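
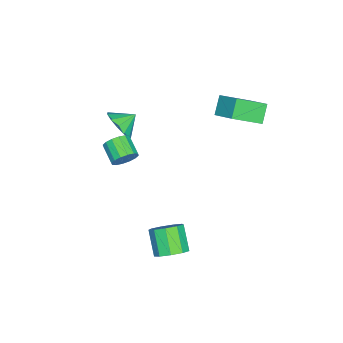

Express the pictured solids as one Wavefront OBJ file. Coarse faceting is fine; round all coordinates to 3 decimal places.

v 2.965 -0.723 2.669
v 3.426 -0.804 3.28
v 2.595 -1.579 3.803
v 2.135 -1.497 3.191
v 3.192 -0.494 3.368
v 2.361 -1.268 3.891
v 2.897 -0.245 3.269
v 2.066 -1.019 3.791
v 2.621 -0.124 3.008
v 1.79 -0.898 3.531
v 2.436 -0.163 2.657
v 1.606 -0.938 3.179
v 2.394 -0.353 2.309
v 1.563 -1.127 2.831
v 2.505 -0.641 2.057
v 1.674 -1.416 2.58
v 2.739 -0.952 1.969
v 1.908 -1.726 2.492
v 3.034 -1.201 2.069
v 2.203 -1.975 2.591
v 3.31 -1.322 2.329
v 2.479 -2.096 2.852
v 3.494 -1.282 2.681
v 2.664 -2.057 3.203
v 3.537 -1.093 3.029
v 2.706 -1.867 3.551
v 0.431 -1.964 2.762
v 1.258 -1.395 2.996
v -0.231 -1.236 3.338
v 1.052 -1.186 2.495
v 0.649 -1.224 2.079
v 0.177 -1.496 1.88
v -0.215 -1.917 1.961
v -0.401 -2.353 2.296
v -0.323 -2.665 2.779
v -0.006 -2.754 3.257
v 0.45 -2.593 3.577
v 0.9 -2.231 3.639
v 1.201 -1.785 3.422
v -4.188 3.976 2.416
v -3.118 2.557 3.476
v -3.409 5.155 3.208
v -2.338 3.736 4.268
v -3.282 3.984 1.512
v -2.211 2.565 2.572
v -2.502 5.163 2.304
v -1.432 3.744 3.364
v 4.064 2.188 -3.769
v 4.819 1.759 -3.36
v 3.831 1.123 -2.202
v 3.076 1.552 -2.611
v 4.735 2.357 -3.103
v 3.746 1.721 -1.945
v 4.337 2.876 -3.158
v 3.348 2.241 -2
v 3.811 3.074 -3.499
v 2.823 2.438 -2.341
v 3.404 2.856 -3.966
v 2.415 2.221 -2.808
v 3.306 2.326 -4.341
v 2.317 1.69 -3.183
v 3.562 1.731 -4.448
v 2.574 1.096 -3.29
v 4.054 1.35 -4.238
v 3.065 0.714 -3.08
v 4.55 1.361 -3.808
v 3.562 0.725 -2.65
f 2 1 5
f 2 5 3
f 3 5 6
f 3 6 4
f 5 1 7
f 5 7 6
f 6 7 8
f 6 8 4
f 7 1 9
f 7 9 8
f 8 9 10
f 8 10 4
f 9 1 11
f 9 11 10
f 10 11 12
f 10 12 4
f 11 1 13
f 11 13 12
f 12 13 14
f 12 14 4
f 13 1 15
f 13 15 14
f 14 15 16
f 14 16 4
f 15 1 17
f 15 17 16
f 16 17 18
f 16 18 4
f 17 1 19
f 17 19 18
f 18 19 20
f 18 20 4
f 19 1 21
f 19 21 20
f 20 21 22
f 20 22 4
f 21 1 23
f 21 23 22
f 22 23 24
f 22 24 4
f 23 1 25
f 23 25 24
f 24 25 26
f 24 26 4
f 25 1 2
f 25 2 26
f 26 2 3
f 26 3 4
f 28 27 30
f 28 30 29
f 30 27 31
f 30 31 29
f 31 27 32
f 31 32 29
f 32 27 33
f 32 33 29
f 33 27 34
f 33 34 29
f 34 27 35
f 34 35 29
f 35 27 36
f 35 36 29
f 36 27 37
f 36 37 29
f 37 27 38
f 37 38 29
f 38 27 39
f 38 39 29
f 39 27 28
f 39 28 29
f 41 43 40
f 44 41 40
f 40 43 42
f 42 44 40
f 41 47 43
f 45 41 44
f 45 47 41
f 43 47 42
f 46 44 42
f 42 47 46
f 46 45 44
f 47 45 46
f 49 48 52
f 49 52 50
f 50 52 53
f 50 53 51
f 52 48 54
f 52 54 53
f 53 54 55
f 53 55 51
f 54 48 56
f 54 56 55
f 55 56 57
f 55 57 51
f 56 48 58
f 56 58 57
f 57 58 59
f 57 59 51
f 58 48 60
f 58 60 59
f 59 60 61
f 59 61 51
f 60 48 62
f 60 62 61
f 61 62 63
f 61 63 51
f 62 48 64
f 62 64 63
f 63 64 65
f 63 65 51
f 64 48 66
f 64 66 65
f 65 66 67
f 65 67 51
f 66 48 49
f 66 49 67
f 67 49 50
f 67 50 51



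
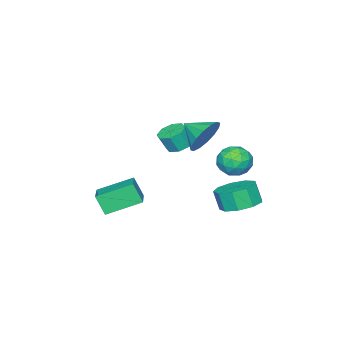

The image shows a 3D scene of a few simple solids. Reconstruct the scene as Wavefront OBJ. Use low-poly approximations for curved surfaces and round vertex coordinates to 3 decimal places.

v -1.725 3.78 0.651
v -0.985 4.337 0.655
v -1.055 2.883 1.645
v -0.315 3.44 1.649
v -1.114 3.729 2.017
v -1.528 4.283 1.403
v -0.512 2.937 0.897
v -0.926 3.491 0.283
v -0.236 3.815 0.807
v -0.608 4.305 1.499
v -1.432 2.915 0.801
v -1.804 3.405 1.493
v -1.414 4.137 0.566
v -0.626 3.083 1.734
v -1.095 3.253 1.951
v -0.661 3.58 1.953
v -1.733 4.106 1.005
v -1.298 4.433 1.007
v -1.373 4.075 1.808
v -0.742 2.787 1.293
v -0.307 3.114 1.295
v -1.379 3.64 0.347
v -0.945 3.967 0.349
v -0.667 3.145 0.492
v -0.539 4.158 0.657
v -0.145 3.631 1.242
v -0.261 3.335 0.8
v -0.504 3.661 0.439
v -0.757 4.445 1.064
v -0.363 3.918 1.648
v -0.833 4.088 1.865
v -1.076 4.414 1.504
v -0.317 4.139 1.154
v -1.677 3.302 0.652
v -1.283 2.775 1.236
v -0.964 2.806 0.796
v -1.207 3.132 0.435
v -1.895 3.589 1.058
v -1.501 3.062 1.643
v -1.536 3.559 1.861
v -1.779 3.885 1.5
v -1.723 3.081 1.146
v -2.265 -0.547 0.336
v -1.569 -0.667 0.055
v -1.239 -0.972 1.003
v -1.935 -0.853 1.284
v -1.639 -0.124 0.254
v -1.308 -0.43 1.202
v -2.076 0.17 0.501
v -1.745 -0.136 1.449
v -2.623 0.045 0.651
v -2.292 -0.261 1.6
v -2.961 -0.428 0.617
v -2.631 -0.733 1.565
v -2.892 -0.97 0.418
v -2.561 -1.276 1.366
v -2.455 -1.264 0.171
v -2.124 -1.57 1.119
v -1.908 -1.139 0.02
v -1.577 -1.445 0.969
v -1.981 3.337 -2.361
v -1.286 2.57 -2.634
v -1.325 2.156 -1.572
v -2.019 2.923 -1.299
v -0.926 3.159 -2.391
v -0.965 2.746 -1.33
v -1.059 3.831 -2.135
v -1.098 3.418 -1.073
v -1.623 4.272 -1.984
v -1.662 3.859 -0.922
v -2.355 4.275 -2.009
v -2.394 3.862 -0.948
v -2.911 3.839 -2.199
v -2.95 3.426 -1.138
v -3.032 3.168 -2.465
v -3.071 2.755 -1.403
v -2.661 2.576 -2.682
v -2.7 2.162 -1.62
v -1.971 2.339 -2.749
v -2.01 1.926 -1.687
v -0.732 2.124 2.407
v -0.082 2.501 3.168
v -0.648 0.916 2.933
v -0.593 2.556 3.376
v -1.141 2.495 3.323
v -1.579 2.334 3.025
v -1.791 2.118 2.562
v -1.719 1.902 2.057
v -1.382 1.746 1.645
v -0.871 1.692 1.438
v -0.323 1.753 1.49
v 0.115 1.913 1.788
v 0.327 2.13 2.252
v 0.254 2.345 2.757
v -0.776 -1.639 -2.966
v -0.736 -2.209 -1.9
v 0.491 -0.647 -2.484
v 0.531 -1.217 -1.418
v 0.509 -2.923 -3.702
v 0.549 -3.493 -2.636
v 1.776 -1.931 -3.22
v 1.816 -2.501 -2.154
f 1 38 17
f 38 12 41
f 17 41 6
f 38 41 17
f 1 17 13
f 17 6 18
f 13 18 2
f 17 18 13
f 1 13 22
f 13 2 23
f 22 23 8
f 13 23 22
f 1 22 34
f 22 8 37
f 34 37 11
f 22 37 34
f 1 34 38
f 34 11 42
f 38 42 12
f 34 42 38
f 2 18 29
f 18 6 32
f 29 32 10
f 18 32 29
f 6 41 19
f 41 12 40
f 19 40 5
f 41 40 19
f 12 42 39
f 42 11 35
f 39 35 3
f 42 35 39
f 11 37 36
f 37 8 24
f 36 24 7
f 37 24 36
f 8 23 28
f 23 2 25
f 28 25 9
f 23 25 28
f 4 30 16
f 30 10 31
f 16 31 5
f 30 31 16
f 4 16 14
f 16 5 15
f 14 15 3
f 16 15 14
f 4 14 21
f 14 3 20
f 21 20 7
f 14 20 21
f 4 21 26
f 21 7 27
f 26 27 9
f 21 27 26
f 4 26 30
f 26 9 33
f 30 33 10
f 26 33 30
f 5 31 19
f 31 10 32
f 19 32 6
f 31 32 19
f 3 15 39
f 15 5 40
f 39 40 12
f 15 40 39
f 7 20 36
f 20 3 35
f 36 35 11
f 20 35 36
f 9 27 28
f 27 7 24
f 28 24 8
f 27 24 28
f 10 33 29
f 33 9 25
f 29 25 2
f 33 25 29
f 44 43 47
f 44 47 45
f 45 47 48
f 45 48 46
f 47 43 49
f 47 49 48
f 48 49 50
f 48 50 46
f 49 43 51
f 49 51 50
f 50 51 52
f 50 52 46
f 51 43 53
f 51 53 52
f 52 53 54
f 52 54 46
f 53 43 55
f 53 55 54
f 54 55 56
f 54 56 46
f 55 43 57
f 55 57 56
f 56 57 58
f 56 58 46
f 57 43 59
f 57 59 58
f 58 59 60
f 58 60 46
f 59 43 44
f 59 44 60
f 60 44 45
f 60 45 46
f 62 61 65
f 62 65 63
f 63 65 66
f 63 66 64
f 65 61 67
f 65 67 66
f 66 67 68
f 66 68 64
f 67 61 69
f 67 69 68
f 68 69 70
f 68 70 64
f 69 61 71
f 69 71 70
f 70 71 72
f 70 72 64
f 71 61 73
f 71 73 72
f 72 73 74
f 72 74 64
f 73 61 75
f 73 75 74
f 74 75 76
f 74 76 64
f 75 61 77
f 75 77 76
f 76 77 78
f 76 78 64
f 77 61 79
f 77 79 78
f 78 79 80
f 78 80 64
f 79 61 62
f 79 62 80
f 80 62 63
f 80 63 64
f 82 81 84
f 82 84 83
f 84 81 85
f 84 85 83
f 85 81 86
f 85 86 83
f 86 81 87
f 86 87 83
f 87 81 88
f 87 88 83
f 88 81 89
f 88 89 83
f 89 81 90
f 89 90 83
f 90 81 91
f 90 91 83
f 91 81 92
f 91 92 83
f 92 81 93
f 92 93 83
f 93 81 94
f 93 94 83
f 94 81 82
f 94 82 83
f 96 98 95
f 99 96 95
f 95 98 97
f 97 99 95
f 96 102 98
f 100 96 99
f 100 102 96
f 98 102 97
f 101 99 97
f 97 102 101
f 101 100 99
f 102 100 101



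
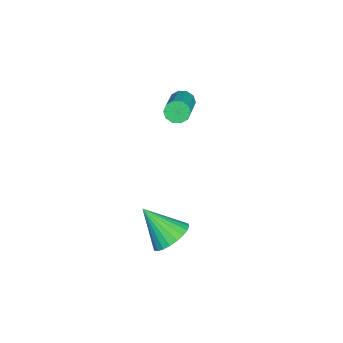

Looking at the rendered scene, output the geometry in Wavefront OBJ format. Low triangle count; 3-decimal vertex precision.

v 3.265 4.007 -2.13
v 4.094 3.874 -2
v 2.895 2.853 -0.95
v 4.033 4.116 -1.782
v 3.854 4.342 -1.617
v 3.586 4.516 -1.53
v 3.269 4.614 -1.535
v 2.951 4.618 -1.629
v 2.681 4.53 -1.8
v 2.5 4.362 -2.022
v 2.435 4.14 -2.259
v 2.496 3.897 -2.477
v 2.675 3.671 -2.642
v 2.943 3.497 -2.729
v 3.26 3.399 -2.725
v 3.578 3.395 -2.63
v 3.848 3.483 -2.459
v 4.029 3.651 -2.238
v -1.944 3.418 0.998
v -1.684 3.289 0.566
v -0.096 3.393 1.491
v -0.356 3.522 1.922
v -1.71 3.61 0.574
v -0.122 3.713 1.499
v -1.825 3.857 0.745
v -0.237 3.96 1.669
v -1.985 3.936 1.011
v -0.398 4.04 1.936
v -2.13 3.818 1.273
v -0.543 3.922 2.197
v -2.204 3.547 1.429
v -0.616 3.651 2.354
v -2.178 3.227 1.421
v -0.59 3.33 2.346
v -2.063 2.98 1.251
v -0.475 3.083 2.175
v -1.902 2.9 0.984
v -0.315 3.004 1.909
v -1.757 3.018 0.723
v -0.17 3.122 1.647
f 2 1 4
f 2 4 3
f 4 1 5
f 4 5 3
f 5 1 6
f 5 6 3
f 6 1 7
f 6 7 3
f 7 1 8
f 7 8 3
f 8 1 9
f 8 9 3
f 9 1 10
f 9 10 3
f 10 1 11
f 10 11 3
f 11 1 12
f 11 12 3
f 12 1 13
f 12 13 3
f 13 1 14
f 13 14 3
f 14 1 15
f 14 15 3
f 15 1 16
f 15 16 3
f 16 1 17
f 16 17 3
f 17 1 18
f 17 18 3
f 18 1 2
f 18 2 3
f 20 19 23
f 20 23 21
f 21 23 24
f 21 24 22
f 23 19 25
f 23 25 24
f 24 25 26
f 24 26 22
f 25 19 27
f 25 27 26
f 26 27 28
f 26 28 22
f 27 19 29
f 27 29 28
f 28 29 30
f 28 30 22
f 29 19 31
f 29 31 30
f 30 31 32
f 30 32 22
f 31 19 33
f 31 33 32
f 32 33 34
f 32 34 22
f 33 19 35
f 33 35 34
f 34 35 36
f 34 36 22
f 35 19 37
f 35 37 36
f 36 37 38
f 36 38 22
f 37 19 39
f 37 39 38
f 38 39 40
f 38 40 22
f 39 19 20
f 39 20 40
f 40 20 21
f 40 21 22



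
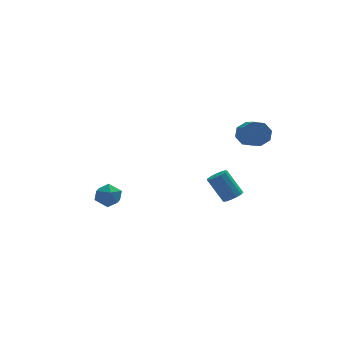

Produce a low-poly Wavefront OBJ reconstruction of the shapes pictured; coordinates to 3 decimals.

v 3.738 1.177 -3.155
v 4.06 0.835 -2.831
v 3.384 1.422 -1.541
v 3.062 1.763 -1.865
v 4.226 1.108 -2.868
v 3.55 1.694 -1.578
v 4.237 1.402 -2.996
v 3.561 1.989 -1.706
v 4.089 1.625 -3.175
v 3.414 2.211 -1.885
v 3.831 1.705 -3.347
v 3.155 2.292 -2.057
v 3.542 1.618 -3.458
v 2.867 2.205 -2.168
v 3.316 1.391 -3.473
v 2.64 1.977 -2.183
v 3.224 1.095 -3.387
v 2.548 1.682 -2.097
v 3.295 0.826 -3.228
v 2.619 1.412 -1.937
v 3.506 0.668 -3.045
v 2.831 1.254 -1.755
v 3.791 0.671 -2.897
v 3.116 1.258 -1.607
v 3.578 -2.246 2.935
v 4.004 -2.016 3.454
v 3.887 -3.584 4.245
v 3.462 -3.814 3.725
v 3.479 -1.924 3.559
v 3.362 -3.492 4.35
v 3.012 -2.02 3.298
v 2.895 -3.588 4.089
v 2.877 -2.249 2.825
v 2.76 -3.817 3.615
v 3.153 -2.476 2.415
v 3.036 -4.044 3.206
v 3.678 -2.568 2.31
v 3.561 -4.136 3.101
v 4.145 -2.472 2.571
v 4.028 -4.04 3.362
v 4.28 -2.243 3.045
v 4.163 -3.811 3.835
v -3.476 -0.909 -1.301
v -3.178 -0.459 -0.802
v -2.542 -1.641 -1.198
v -2.244 -1.191 -0.699
v -2.852 -1.572 -0.534
v -3.428 -1.12 -0.598
v -2.292 -0.98 -1.402
v -2.868 -0.528 -1.466
v -2.446 -0.502 -0.864
v -2.792 -0.868 -0.327
v -2.928 -1.232 -1.673
v -3.274 -1.598 -1.136
f 2 1 5
f 2 5 3
f 3 5 6
f 3 6 4
f 5 1 7
f 5 7 6
f 6 7 8
f 6 8 4
f 7 1 9
f 7 9 8
f 8 9 10
f 8 10 4
f 9 1 11
f 9 11 10
f 10 11 12
f 10 12 4
f 11 1 13
f 11 13 12
f 12 13 14
f 12 14 4
f 13 1 15
f 13 15 14
f 14 15 16
f 14 16 4
f 15 1 17
f 15 17 16
f 16 17 18
f 16 18 4
f 17 1 19
f 17 19 18
f 18 19 20
f 18 20 4
f 19 1 21
f 19 21 20
f 20 21 22
f 20 22 4
f 21 1 23
f 21 23 22
f 22 23 24
f 22 24 4
f 23 1 2
f 23 2 24
f 24 2 3
f 24 3 4
f 26 25 29
f 26 29 27
f 27 29 30
f 27 30 28
f 29 25 31
f 29 31 30
f 30 31 32
f 30 32 28
f 31 25 33
f 31 33 32
f 32 33 34
f 32 34 28
f 33 25 35
f 33 35 34
f 34 35 36
f 34 36 28
f 35 25 37
f 35 37 36
f 36 37 38
f 36 38 28
f 37 25 39
f 37 39 38
f 38 39 40
f 38 40 28
f 39 25 41
f 39 41 40
f 40 41 42
f 40 42 28
f 41 25 26
f 41 26 42
f 42 26 27
f 42 27 28
f 43 54 48
f 43 48 44
f 43 44 50
f 43 50 53
f 43 53 54
f 44 48 52
f 48 54 47
f 54 53 45
f 53 50 49
f 50 44 51
f 46 52 47
f 46 47 45
f 46 45 49
f 46 49 51
f 46 51 52
f 47 52 48
f 45 47 54
f 49 45 53
f 51 49 50
f 52 51 44



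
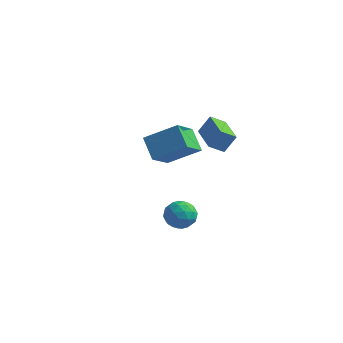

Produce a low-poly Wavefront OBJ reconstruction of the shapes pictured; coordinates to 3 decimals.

v -2.479 1.487 2.027
v -3.317 2.241 2.89
v -2.343 2.978 0.857
v -3.181 3.732 1.72
v -0.919 2.108 3
v -1.757 2.862 3.863
v -0.783 3.599 1.83
v -1.621 4.353 2.693
v 1.187 -2.188 1.073
v 1.563 -2.604 1.699
v -0.023 -2.396 1.661
v 0.353 -2.812 2.287
v 0.464 -1.982 2.207
v 1.211 -1.853 1.844
v 0.329 -3.147 1.516
v 1.076 -3.018 1.153
v 1.033 -3.196 1.974
v 1.116 -2.476 2.401
v 0.424 -2.524 0.959
v 0.507 -1.804 1.386
v 1.481 -2.377 1.334
v 0.059 -2.623 2.026
v 0.124 -2.135 1.978
v 0.345 -2.379 2.347
v 1.274 -1.936 1.419
v 1.496 -2.181 1.788
v 0.85 -1.815 2.086
v 0.044 -2.819 1.572
v 0.266 -3.064 1.941
v 1.195 -2.621 1.013
v 1.416 -2.865 1.382
v 0.69 -3.185 1.274
v 1.391 -2.97 1.864
v 0.68 -3.093 2.21
v 0.665 -3.289 1.756
v 1.104 -3.214 1.543
v 1.44 -2.547 2.115
v 0.729 -2.67 2.461
v 0.794 -2.182 2.414
v 1.233 -2.106 2.2
v 1.128 -2.895 2.276
v 0.811 -2.33 0.899
v 0.1 -2.453 1.245
v 0.307 -2.894 1.16
v 0.746 -2.818 0.946
v 0.86 -1.907 1.15
v 0.149 -2.03 1.496
v 0.436 -1.786 1.817
v 0.875 -1.711 1.604
v 0.412 -2.105 1.084
v 0.075 2.411 3.105
v 0.526 2.836 4.038
v -1.071 3.797 3.027
v -0.62 4.222 3.96
v 0.7 2.898 2.58
v 1.151 3.323 3.513
v -0.446 4.284 2.502
v 0.005 4.709 3.435
f 2 4 1
f 5 2 1
f 1 4 3
f 3 5 1
f 2 8 4
f 6 2 5
f 6 8 2
f 4 8 3
f 7 5 3
f 3 8 7
f 7 6 5
f 8 6 7
f 9 46 25
f 46 20 49
f 25 49 14
f 46 49 25
f 9 25 21
f 25 14 26
f 21 26 10
f 25 26 21
f 9 21 30
f 21 10 31
f 30 31 16
f 21 31 30
f 9 30 42
f 30 16 45
f 42 45 19
f 30 45 42
f 9 42 46
f 42 19 50
f 46 50 20
f 42 50 46
f 10 26 37
f 26 14 40
f 37 40 18
f 26 40 37
f 14 49 27
f 49 20 48
f 27 48 13
f 49 48 27
f 20 50 47
f 50 19 43
f 47 43 11
f 50 43 47
f 19 45 44
f 45 16 32
f 44 32 15
f 45 32 44
f 16 31 36
f 31 10 33
f 36 33 17
f 31 33 36
f 12 38 24
f 38 18 39
f 24 39 13
f 38 39 24
f 12 24 22
f 24 13 23
f 22 23 11
f 24 23 22
f 12 22 29
f 22 11 28
f 29 28 15
f 22 28 29
f 12 29 34
f 29 15 35
f 34 35 17
f 29 35 34
f 12 34 38
f 34 17 41
f 38 41 18
f 34 41 38
f 13 39 27
f 39 18 40
f 27 40 14
f 39 40 27
f 11 23 47
f 23 13 48
f 47 48 20
f 23 48 47
f 15 28 44
f 28 11 43
f 44 43 19
f 28 43 44
f 17 35 36
f 35 15 32
f 36 32 16
f 35 32 36
f 18 41 37
f 41 17 33
f 37 33 10
f 41 33 37
f 52 54 51
f 55 52 51
f 51 54 53
f 53 55 51
f 52 58 54
f 56 52 55
f 56 58 52
f 54 58 53
f 57 55 53
f 53 58 57
f 57 56 55
f 58 56 57



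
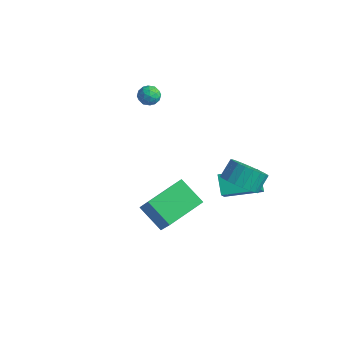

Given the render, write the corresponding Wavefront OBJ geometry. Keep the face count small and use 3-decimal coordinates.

v -3.773 2.573 3.062
v -3.421 3.012 3.39
v -2.939 1.928 3.03
v -2.587 2.367 3.358
v -3.074 2.052 3.655
v -3.589 2.451 3.675
v -2.771 2.489 2.745
v -3.286 2.888 2.765
v -2.801 2.961 3.194
v -2.989 2.69 3.757
v -3.371 2.25 2.663
v -3.559 1.979 3.226
v -3.67 2.849 3.229
v -2.69 2.091 3.191
v -2.976 1.906 3.366
v -2.769 2.164 3.559
v -3.769 2.519 3.396
v -3.562 2.777 3.589
v -3.358 2.213 3.745
v -2.798 2.163 2.831
v -2.591 2.421 3.024
v -3.591 2.776 2.861
v -3.384 3.034 3.054
v -3.002 2.727 2.675
v -3.099 3.077 3.307
v -2.609 2.698 3.288
v -2.717 2.77 2.927
v -3.02 3.004 2.939
v -3.209 2.918 3.637
v -2.719 2.539 3.619
v -3.005 2.354 3.793
v -3.308 2.588 3.805
v -2.845 2.888 3.522
v -3.641 2.401 2.801
v -3.151 2.022 2.783
v -3.052 2.352 2.615
v -3.355 2.586 2.627
v -3.751 2.242 3.132
v -3.261 1.863 3.113
v -3.34 1.936 3.481
v -3.643 2.17 3.493
v -3.515 2.052 2.898
v 2.973 -2.762 -0.146
v 1.618 -2.864 0.791
v 3.169 -0.713 0.361
v 1.814 -0.815 1.298
v 4.066 -3.245 1.382
v 2.711 -3.347 2.319
v 4.262 -1.196 1.889
v 2.907 -1.298 2.826
v 3.545 2.081 0.547
v 4.252 1.568 1.129
v 4.182 2.385 1.935
v 3.475 2.899 1.353
v 4.506 1.829 0.888
v 4.435 2.646 1.694
v 4.593 2.133 0.587
v 4.523 2.95 1.393
v 4.5 2.428 0.279
v 4.429 3.245 1.085
v 4.241 2.664 0.018
v 4.17 3.481 0.824
v 3.862 2.798 -0.152
v 3.791 3.615 0.654
v 3.428 2.809 -0.201
v 3.357 3.626 0.605
v 3.015 2.694 -0.121
v 2.944 3.511 0.685
v 2.693 2.473 0.075
v 2.622 3.29 0.881
v 2.519 2.184 0.352
v 2.448 3.001 1.159
v 2.522 1.878 0.663
v 2.451 2.695 1.469
v 2.702 1.607 0.954
v 2.631 2.424 1.76
v 3.028 1.417 1.175
v 2.957 2.235 1.981
v 3.444 1.343 1.286
v 3.373 2.16 2.093
v 3.877 1.396 1.27
v 3.806 2.213 2.077
v 1.687 3.024 -2.343
v 0.908 3.56 -1.525
v 3.086 4.473 -1.96
v 2.307 5.009 -1.143
v 2.253 2.191 -1.257
v 1.474 2.727 -0.44
v 3.652 3.64 -0.875
v 2.873 4.176 -0.057
f 1 38 17
f 38 12 41
f 17 41 6
f 38 41 17
f 1 17 13
f 17 6 18
f 13 18 2
f 17 18 13
f 1 13 22
f 13 2 23
f 22 23 8
f 13 23 22
f 1 22 34
f 22 8 37
f 34 37 11
f 22 37 34
f 1 34 38
f 34 11 42
f 38 42 12
f 34 42 38
f 2 18 29
f 18 6 32
f 29 32 10
f 18 32 29
f 6 41 19
f 41 12 40
f 19 40 5
f 41 40 19
f 12 42 39
f 42 11 35
f 39 35 3
f 42 35 39
f 11 37 36
f 37 8 24
f 36 24 7
f 37 24 36
f 8 23 28
f 23 2 25
f 28 25 9
f 23 25 28
f 4 30 16
f 30 10 31
f 16 31 5
f 30 31 16
f 4 16 14
f 16 5 15
f 14 15 3
f 16 15 14
f 4 14 21
f 14 3 20
f 21 20 7
f 14 20 21
f 4 21 26
f 21 7 27
f 26 27 9
f 21 27 26
f 4 26 30
f 26 9 33
f 30 33 10
f 26 33 30
f 5 31 19
f 31 10 32
f 19 32 6
f 31 32 19
f 3 15 39
f 15 5 40
f 39 40 12
f 15 40 39
f 7 20 36
f 20 3 35
f 36 35 11
f 20 35 36
f 9 27 28
f 27 7 24
f 28 24 8
f 27 24 28
f 10 33 29
f 33 9 25
f 29 25 2
f 33 25 29
f 44 46 43
f 47 44 43
f 43 46 45
f 45 47 43
f 44 50 46
f 48 44 47
f 48 50 44
f 46 50 45
f 49 47 45
f 45 50 49
f 49 48 47
f 50 48 49
f 52 51 55
f 52 55 53
f 53 55 56
f 53 56 54
f 55 51 57
f 55 57 56
f 56 57 58
f 56 58 54
f 57 51 59
f 57 59 58
f 58 59 60
f 58 60 54
f 59 51 61
f 59 61 60
f 60 61 62
f 60 62 54
f 61 51 63
f 61 63 62
f 62 63 64
f 62 64 54
f 63 51 65
f 63 65 64
f 64 65 66
f 64 66 54
f 65 51 67
f 65 67 66
f 66 67 68
f 66 68 54
f 67 51 69
f 67 69 68
f 68 69 70
f 68 70 54
f 69 51 71
f 69 71 70
f 70 71 72
f 70 72 54
f 71 51 73
f 71 73 72
f 72 73 74
f 72 74 54
f 73 51 75
f 73 75 74
f 74 75 76
f 74 76 54
f 75 51 77
f 75 77 76
f 76 77 78
f 76 78 54
f 77 51 79
f 77 79 78
f 78 79 80
f 78 80 54
f 79 51 81
f 79 81 80
f 80 81 82
f 80 82 54
f 81 51 52
f 81 52 82
f 82 52 53
f 82 53 54
f 84 86 83
f 87 84 83
f 83 86 85
f 85 87 83
f 84 90 86
f 88 84 87
f 88 90 84
f 86 90 85
f 89 87 85
f 85 90 89
f 89 88 87
f 90 88 89



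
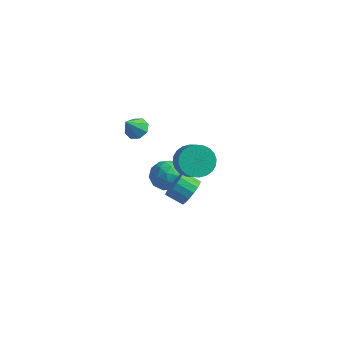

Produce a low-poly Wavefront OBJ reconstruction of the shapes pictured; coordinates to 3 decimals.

v -2.188 1.738 1.727
v -1.409 1.637 1.807
v -2.412 0.902 2.853
v -1.614 2.112 2.119
v -2.155 2.369 2.202
v -2.716 2.255 2.007
v -2.968 1.839 1.648
v -2.763 1.364 1.335
v -2.221 1.108 1.252
v -1.661 1.221 1.448
v 1.826 1.2 -1.954
v 2.206 1.53 -1.148
v 1.194 1.311 -0.581
v 0.814 0.98 -1.386
v 2.019 1.898 -1.339
v 1.007 1.679 -0.772
v 1.788 2.106 -1.671
v 0.776 1.887 -1.104
v 1.565 2.106 -2.068
v 0.554 1.887 -1.501
v 1.402 1.899 -2.438
v 0.391 1.679 -1.871
v 1.337 1.531 -2.698
v 0.325 1.312 -2.13
v 1.383 1.088 -2.787
v 0.372 0.868 -2.219
v 1.531 0.67 -2.685
v 0.519 0.45 -2.118
v 1.746 0.373 -2.415
v 0.735 0.154 -1.848
v 1.979 0.266 -2.04
v 0.968 0.047 -1.473
v 2.178 0.373 -1.645
v 1.166 0.154 -1.078
v 2.295 0.669 -1.321
v 1.284 0.45 -0.754
v 2.306 1.087 -1.141
v 1.294 0.867 -0.574
v -1.048 4.111 -2.739
v -0.235 3.66 -3.39
v -2.325 3.5 -3.91
v -1.512 3.049 -4.561
v -1.732 2.605 -3.54
v -0.943 2.983 -2.816
v -1.617 4.177 -4.484
v -0.828 4.555 -3.76
v -0.586 3.701 -4.469
v -0.657 2.73 -3.885
v -1.903 4.43 -3.415
v -1.974 3.459 -2.831
v -0.53 3.939 -2.961
v -2.03 3.221 -4.339
v -2.16 2.96 -3.738
v -1.682 2.695 -4.121
v -0.946 3.541 -2.624
v -0.467 3.276 -3.007
v -1.347 2.656 -3.095
v -2.093 3.884 -4.293
v -1.614 3.619 -4.676
v -0.878 4.465 -3.179
v -0.4 4.2 -3.562
v -1.213 4.504 -4.205
v -0.258 3.698 -3.979
v -1.009 3.339 -4.667
v -1.071 4.002 -4.622
v -0.607 4.224 -4.196
v -0.3 3.127 -3.635
v -1.05 2.768 -4.324
v -1.179 2.507 -3.723
v -0.716 2.729 -3.298
v -0.506 3.151 -4.27
v -1.51 4.392 -2.976
v -2.26 4.033 -3.665
v -1.844 4.431 -4.002
v -1.381 4.653 -3.577
v -1.551 3.821 -2.633
v -2.302 3.462 -3.321
v -1.953 2.936 -3.104
v -1.489 3.158 -2.678
v -2.054 4.009 -3.03
v 3.075 -0.952 3.222
v 3.771 -1.155 2.434
v 4.56 -1.851 3.311
v 3.865 -1.648 4.098
v 3.921 -0.795 2.585
v 4.71 -1.492 3.461
v 3.942 -0.46 2.832
v 4.731 -1.157 3.709
v 3.832 -0.199 3.139
v 4.621 -0.896 4.016
v 3.606 -0.053 3.458
v 4.395 -0.75 4.335
v 3.299 -0.044 3.742
v 4.088 -0.741 4.618
v 2.959 -0.173 3.946
v 3.748 -0.869 4.823
v 2.636 -0.42 4.04
v 3.425 -1.117 4.916
v 2.38 -0.749 4.009
v 3.169 -1.445 4.886
v 2.23 -1.108 3.859
v 3.019 -1.805 4.735
v 2.209 -1.443 3.611
v 2.998 -2.14 4.488
v 2.319 -1.704 3.304
v 3.108 -2.401 4.181
v 2.545 -1.85 2.985
v 3.334 -2.547 3.862
v 2.852 -1.859 2.702
v 3.641 -2.556 3.578
v 3.192 -1.731 2.497
v 3.981 -2.427 3.374
v 3.515 -1.483 2.404
v 4.304 -2.18 3.28
f 2 1 4
f 2 4 3
f 4 1 5
f 4 5 3
f 5 1 6
f 5 6 3
f 6 1 7
f 6 7 3
f 7 1 8
f 7 8 3
f 8 1 9
f 8 9 3
f 9 1 10
f 9 10 3
f 10 1 2
f 10 2 3
f 12 11 15
f 12 15 13
f 13 15 16
f 13 16 14
f 15 11 17
f 15 17 16
f 16 17 18
f 16 18 14
f 17 11 19
f 17 19 18
f 18 19 20
f 18 20 14
f 19 11 21
f 19 21 20
f 20 21 22
f 20 22 14
f 21 11 23
f 21 23 22
f 22 23 24
f 22 24 14
f 23 11 25
f 23 25 24
f 24 25 26
f 24 26 14
f 25 11 27
f 25 27 26
f 26 27 28
f 26 28 14
f 27 11 29
f 27 29 28
f 28 29 30
f 28 30 14
f 29 11 31
f 29 31 30
f 30 31 32
f 30 32 14
f 31 11 33
f 31 33 32
f 32 33 34
f 32 34 14
f 33 11 35
f 33 35 34
f 34 35 36
f 34 36 14
f 35 11 37
f 35 37 36
f 36 37 38
f 36 38 14
f 37 11 12
f 37 12 38
f 38 12 13
f 38 13 14
f 39 76 55
f 76 50 79
f 55 79 44
f 76 79 55
f 39 55 51
f 55 44 56
f 51 56 40
f 55 56 51
f 39 51 60
f 51 40 61
f 60 61 46
f 51 61 60
f 39 60 72
f 60 46 75
f 72 75 49
f 60 75 72
f 39 72 76
f 72 49 80
f 76 80 50
f 72 80 76
f 40 56 67
f 56 44 70
f 67 70 48
f 56 70 67
f 44 79 57
f 79 50 78
f 57 78 43
f 79 78 57
f 50 80 77
f 80 49 73
f 77 73 41
f 80 73 77
f 49 75 74
f 75 46 62
f 74 62 45
f 75 62 74
f 46 61 66
f 61 40 63
f 66 63 47
f 61 63 66
f 42 68 54
f 68 48 69
f 54 69 43
f 68 69 54
f 42 54 52
f 54 43 53
f 52 53 41
f 54 53 52
f 42 52 59
f 52 41 58
f 59 58 45
f 52 58 59
f 42 59 64
f 59 45 65
f 64 65 47
f 59 65 64
f 42 64 68
f 64 47 71
f 68 71 48
f 64 71 68
f 43 69 57
f 69 48 70
f 57 70 44
f 69 70 57
f 41 53 77
f 53 43 78
f 77 78 50
f 53 78 77
f 45 58 74
f 58 41 73
f 74 73 49
f 58 73 74
f 47 65 66
f 65 45 62
f 66 62 46
f 65 62 66
f 48 71 67
f 71 47 63
f 67 63 40
f 71 63 67
f 82 81 85
f 82 85 83
f 83 85 86
f 83 86 84
f 85 81 87
f 85 87 86
f 86 87 88
f 86 88 84
f 87 81 89
f 87 89 88
f 88 89 90
f 88 90 84
f 89 81 91
f 89 91 90
f 90 91 92
f 90 92 84
f 91 81 93
f 91 93 92
f 92 93 94
f 92 94 84
f 93 81 95
f 93 95 94
f 94 95 96
f 94 96 84
f 95 81 97
f 95 97 96
f 96 97 98
f 96 98 84
f 97 81 99
f 97 99 98
f 98 99 100
f 98 100 84
f 99 81 101
f 99 101 100
f 100 101 102
f 100 102 84
f 101 81 103
f 101 103 102
f 102 103 104
f 102 104 84
f 103 81 105
f 103 105 104
f 104 105 106
f 104 106 84
f 105 81 107
f 105 107 106
f 106 107 108
f 106 108 84
f 107 81 109
f 107 109 108
f 108 109 110
f 108 110 84
f 109 81 111
f 109 111 110
f 110 111 112
f 110 112 84
f 111 81 113
f 111 113 112
f 112 113 114
f 112 114 84
f 113 81 82
f 113 82 114
f 114 82 83
f 114 83 84



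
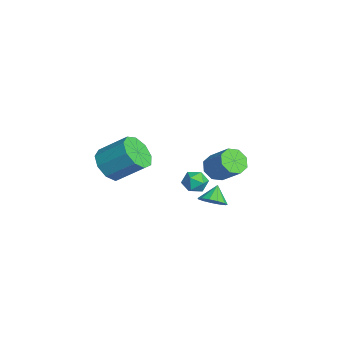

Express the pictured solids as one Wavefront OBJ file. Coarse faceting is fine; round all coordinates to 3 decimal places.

v 1.205 1.697 -2.21
v 1.697 1.411 -1.677
v 0.595 2.103 -1.43
v 1.841 1.814 -1.774
v 1.783 2.181 -2.009
v 1.542 2.394 -2.308
v 1.194 2.386 -2.577
v 0.849 2.159 -2.728
v 0.617 1.786 -2.715
v 0.572 1.384 -2.542
v 0.728 1.082 -2.263
v 1.035 0.976 -1.968
v 1.396 1.098 -1.749
v 0.877 1.079 -0.267
v 1.498 1.439 -0.429
v 1.442 0.041 -0.411
v 2.063 0.401 -0.573
v 1.794 0.42 0.112
v 1.445 1.062 0.201
v 1.495 0.418 -1.041
v 1.146 1.06 -0.952
v 1.88 1.031 -0.907
v 2.065 1.032 -0.195
v 0.875 0.448 -0.645
v 1.06 0.449 0.067
v -0.964 -3.126 -0.229
v -0.256 -3.832 0.203
v 0.373 -2.481 1.382
v -0.336 -1.774 0.949
v 0.058 -3.477 -0.372
v 0.686 -2.125 0.806
v -0.107 -2.957 -0.88
v 0.522 -1.605 0.298
v -0.673 -2.516 -1.084
v -0.044 -1.164 0.094
v -1.375 -2.361 -0.888
v -0.746 -1.009 0.29
v -1.885 -2.563 -0.383
v -1.257 -1.212 0.795
v -1.964 -3.029 0.193
v -1.336 -1.678 1.372
v -1.576 -3.54 0.572
v -0.947 -2.189 1.751
v -0.901 -3.857 0.576
v -0.272 -2.506 1.755
v -4.403 3.216 -3.485
v -3.861 3.421 -4.134
v -2.775 4.129 -3.004
v -3.317 3.924 -2.355
v -4.304 3.903 -4.01
v -3.218 4.611 -2.88
v -4.805 3.982 -3.579
v -3.719 4.69 -2.448
v -5.07 3.613 -3.092
v -3.984 4.32 -1.962
v -4.945 3.011 -2.836
v -3.859 3.719 -1.706
v -4.502 2.529 -2.96
v -3.416 3.237 -1.83
v -4.001 2.45 -3.392
v -2.915 3.158 -2.261
v -3.736 2.82 -3.878
v -2.65 3.527 -2.748
f 2 1 4
f 2 4 3
f 4 1 5
f 4 5 3
f 5 1 6
f 5 6 3
f 6 1 7
f 6 7 3
f 7 1 8
f 7 8 3
f 8 1 9
f 8 9 3
f 9 1 10
f 9 10 3
f 10 1 11
f 10 11 3
f 11 1 12
f 11 12 3
f 12 1 13
f 12 13 3
f 13 1 2
f 13 2 3
f 14 25 19
f 14 19 15
f 14 15 21
f 14 21 24
f 14 24 25
f 15 19 23
f 19 25 18
f 25 24 16
f 24 21 20
f 21 15 22
f 17 23 18
f 17 18 16
f 17 16 20
f 17 20 22
f 17 22 23
f 18 23 19
f 16 18 25
f 20 16 24
f 22 20 21
f 23 22 15
f 27 26 30
f 27 30 28
f 28 30 31
f 28 31 29
f 30 26 32
f 30 32 31
f 31 32 33
f 31 33 29
f 32 26 34
f 32 34 33
f 33 34 35
f 33 35 29
f 34 26 36
f 34 36 35
f 35 36 37
f 35 37 29
f 36 26 38
f 36 38 37
f 37 38 39
f 37 39 29
f 38 26 40
f 38 40 39
f 39 40 41
f 39 41 29
f 40 26 42
f 40 42 41
f 41 42 43
f 41 43 29
f 42 26 44
f 42 44 43
f 43 44 45
f 43 45 29
f 44 26 27
f 44 27 45
f 45 27 28
f 45 28 29
f 47 46 50
f 47 50 48
f 48 50 51
f 48 51 49
f 50 46 52
f 50 52 51
f 51 52 53
f 51 53 49
f 52 46 54
f 52 54 53
f 53 54 55
f 53 55 49
f 54 46 56
f 54 56 55
f 55 56 57
f 55 57 49
f 56 46 58
f 56 58 57
f 57 58 59
f 57 59 49
f 58 46 60
f 58 60 59
f 59 60 61
f 59 61 49
f 60 46 62
f 60 62 61
f 61 62 63
f 61 63 49
f 62 46 47
f 62 47 63
f 63 47 48
f 63 48 49



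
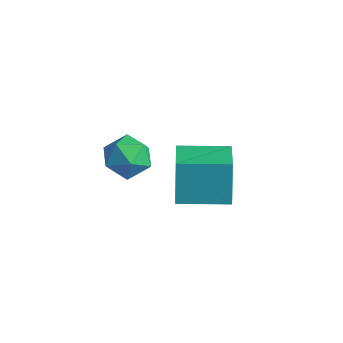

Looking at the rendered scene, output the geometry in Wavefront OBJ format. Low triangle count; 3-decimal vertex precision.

v -2.941 1.154 -3.384
v -3.449 1.677 -1.533
v -4.293 2.474 -4.128
v -4.801 2.997 -2.276
v -1.399 2.723 -3.404
v -1.907 3.246 -1.552
v -2.751 4.043 -4.147
v -3.259 4.566 -2.296
v -4.003 -0.314 1.352
v -2.974 -0.411 1.544
v -3.846 -1.329 -0.004
v -2.817 -1.426 0.188
v -3.517 -1.862 0.841
v -3.614 -1.234 1.679
v -3.206 -0.506 -0.139
v -3.303 0.122 0.699
v -2.481 -0.53 0.623
v -2.673 -1.367 1.228
v -4.147 -0.373 0.312
v -4.339 -1.21 0.917
f 2 4 1
f 5 2 1
f 1 4 3
f 3 5 1
f 2 8 4
f 6 2 5
f 6 8 2
f 4 8 3
f 7 5 3
f 3 8 7
f 7 6 5
f 8 6 7
f 9 20 14
f 9 14 10
f 9 10 16
f 9 16 19
f 9 19 20
f 10 14 18
f 14 20 13
f 20 19 11
f 19 16 15
f 16 10 17
f 12 18 13
f 12 13 11
f 12 11 15
f 12 15 17
f 12 17 18
f 13 18 14
f 11 13 20
f 15 11 19
f 17 15 16
f 18 17 10



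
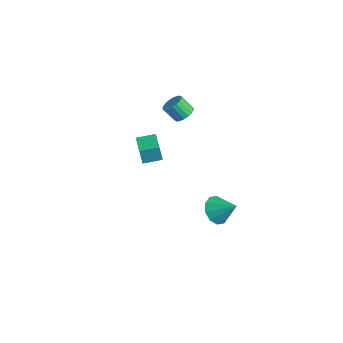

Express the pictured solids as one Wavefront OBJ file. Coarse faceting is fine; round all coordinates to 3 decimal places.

v -0.518 -0.423 3.457
v -0.063 -0.229 3.83
v -0.507 -0.703 4.617
v -0.962 -0.897 4.243
v -0.248 -0.025 3.849
v -0.692 -0.5 4.635
v -0.487 0.1 3.789
v -0.931 -0.375 4.576
v -0.732 0.121 3.664
v -1.176 -0.353 4.45
v -0.935 0.035 3.498
v -1.378 -0.44 4.284
v -1.055 -0.142 3.323
v -1.498 -0.617 4.11
v -1.068 -0.375 3.175
v -1.512 -0.849 3.962
v -0.973 -0.617 3.083
v -1.417 -1.091 3.87
v -0.788 -0.82 3.065
v -1.232 -1.295 3.851
v -0.549 -0.945 3.124
v -0.993 -1.42 3.911
v -0.304 -0.967 3.25
v -0.748 -1.441 4.036
v -0.102 -0.88 3.416
v -0.545 -1.355 4.202
v 0.018 -0.703 3.59
v -0.425 -1.178 4.377
v 0.032 -0.471 3.738
v -0.412 -0.945 4.525
v 1.496 0.446 -3.294
v 2.052 0.585 -4.001
v 2.444 1.074 -2.426
v 1.714 1.032 -3.955
v 1.293 1.255 -3.657
v 0.949 1.17 -3.22
v 0.815 0.808 -2.811
v 0.94 0.308 -2.587
v 1.278 -0.139 -2.632
v 1.699 -0.363 -2.931
v 2.043 -0.277 -3.368
v 2.178 0.084 -3.776
v 0.486 -3.546 2.599
v 0.386 -3.672 3.546
v 0.811 -2.592 2.76
v 0.71 -2.718 3.707
v 1.73 -3.982 2.673
v 1.629 -4.108 3.62
v 2.054 -3.028 2.834
v 1.954 -3.154 3.781
f 2 1 5
f 2 5 3
f 3 5 6
f 3 6 4
f 5 1 7
f 5 7 6
f 6 7 8
f 6 8 4
f 7 1 9
f 7 9 8
f 8 9 10
f 8 10 4
f 9 1 11
f 9 11 10
f 10 11 12
f 10 12 4
f 11 1 13
f 11 13 12
f 12 13 14
f 12 14 4
f 13 1 15
f 13 15 14
f 14 15 16
f 14 16 4
f 15 1 17
f 15 17 16
f 16 17 18
f 16 18 4
f 17 1 19
f 17 19 18
f 18 19 20
f 18 20 4
f 19 1 21
f 19 21 20
f 20 21 22
f 20 22 4
f 21 1 23
f 21 23 22
f 22 23 24
f 22 24 4
f 23 1 25
f 23 25 24
f 24 25 26
f 24 26 4
f 25 1 27
f 25 27 26
f 26 27 28
f 26 28 4
f 27 1 29
f 27 29 28
f 28 29 30
f 28 30 4
f 29 1 2
f 29 2 30
f 30 2 3
f 30 3 4
f 32 31 34
f 32 34 33
f 34 31 35
f 34 35 33
f 35 31 36
f 35 36 33
f 36 31 37
f 36 37 33
f 37 31 38
f 37 38 33
f 38 31 39
f 38 39 33
f 39 31 40
f 39 40 33
f 40 31 41
f 40 41 33
f 41 31 42
f 41 42 33
f 42 31 32
f 42 32 33
f 44 46 43
f 47 44 43
f 43 46 45
f 45 47 43
f 44 50 46
f 48 44 47
f 48 50 44
f 46 50 45
f 49 47 45
f 45 50 49
f 49 48 47
f 50 48 49



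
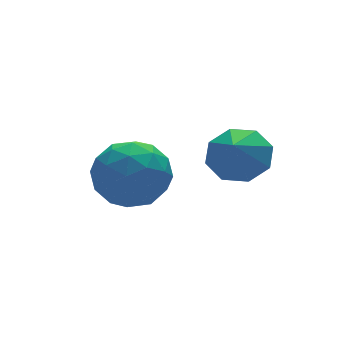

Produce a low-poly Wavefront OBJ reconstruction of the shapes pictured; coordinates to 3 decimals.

v -1.827 -1.66 -0.307
v -1.136 -1.403 0.275
v -2.353 -2.18 0.547
v -1.665 -0.917 0.245
v -2.29 -0.866 -0.108
v -2.643 -1.28 -0.578
v -2.519 -1.917 -0.889
v -1.989 -2.403 -0.86
v -1.365 -2.453 -0.506
v -1.011 -2.039 -0.036
v -3.666 1.81 -2.743
v -2.647 1.448 -2.202
v -4.673 0.452 -1.758
v -3.654 0.09 -1.217
v -4.127 1.171 -0.953
v -3.505 2.01 -1.561
v -3.815 -0.11 -2.399
v -3.193 0.729 -3.007
v -2.739 0.261 -1.989
v -2.932 1.052 -1.095
v -4.388 0.848 -2.865
v -4.581 1.639 -1.971
v -3.068 1.748 -2.559
v -4.252 0.152 -1.401
v -4.53 0.787 -1.246
v -3.931 0.574 -0.928
v -3.572 2.079 -2.182
v -2.974 1.865 -1.864
v -3.844 1.703 -1.13
v -4.346 0.035 -2.096
v -3.748 -0.179 -1.778
v -3.389 1.326 -3.032
v -2.79 1.113 -2.714
v -3.476 0.197 -2.83
v -2.524 0.838 -2.116
v -3.115 0.039 -1.537
v -3.21 -0.078 -2.231
v -2.844 0.415 -2.589
v -2.637 1.303 -1.59
v -3.229 0.504 -1.011
v -3.507 1.14 -0.856
v -3.141 1.633 -1.214
v -2.691 0.605 -1.465
v -4.091 1.396 -2.949
v -4.683 0.597 -2.37
v -4.179 0.267 -2.746
v -3.813 0.76 -3.104
v -4.205 1.861 -2.423
v -4.796 1.062 -1.844
v -4.476 1.485 -1.371
v -4.11 1.978 -1.729
v -4.629 1.295 -2.495
f 2 1 4
f 2 4 3
f 4 1 5
f 4 5 3
f 5 1 6
f 5 6 3
f 6 1 7
f 6 7 3
f 7 1 8
f 7 8 3
f 8 1 9
f 8 9 3
f 9 1 10
f 9 10 3
f 10 1 2
f 10 2 3
f 11 48 27
f 48 22 51
f 27 51 16
f 48 51 27
f 11 27 23
f 27 16 28
f 23 28 12
f 27 28 23
f 11 23 32
f 23 12 33
f 32 33 18
f 23 33 32
f 11 32 44
f 32 18 47
f 44 47 21
f 32 47 44
f 11 44 48
f 44 21 52
f 48 52 22
f 44 52 48
f 12 28 39
f 28 16 42
f 39 42 20
f 28 42 39
f 16 51 29
f 51 22 50
f 29 50 15
f 51 50 29
f 22 52 49
f 52 21 45
f 49 45 13
f 52 45 49
f 21 47 46
f 47 18 34
f 46 34 17
f 47 34 46
f 18 33 38
f 33 12 35
f 38 35 19
f 33 35 38
f 14 40 26
f 40 20 41
f 26 41 15
f 40 41 26
f 14 26 24
f 26 15 25
f 24 25 13
f 26 25 24
f 14 24 31
f 24 13 30
f 31 30 17
f 24 30 31
f 14 31 36
f 31 17 37
f 36 37 19
f 31 37 36
f 14 36 40
f 36 19 43
f 40 43 20
f 36 43 40
f 15 41 29
f 41 20 42
f 29 42 16
f 41 42 29
f 13 25 49
f 25 15 50
f 49 50 22
f 25 50 49
f 17 30 46
f 30 13 45
f 46 45 21
f 30 45 46
f 19 37 38
f 37 17 34
f 38 34 18
f 37 34 38
f 20 43 39
f 43 19 35
f 39 35 12
f 43 35 39



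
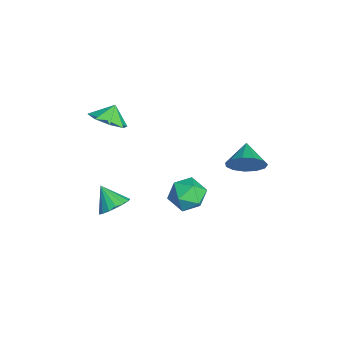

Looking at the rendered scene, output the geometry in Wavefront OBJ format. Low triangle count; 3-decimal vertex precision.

v -1.191 1.629 -3.205
v -0.141 1.719 -3.535
v -0.699 0.441 -1.965
v 0.351 0.531 -2.295
v -0.141 1.376 -1.782
v -0.444 2.11 -2.549
v -0.396 0.05 -2.951
v -0.699 0.784 -3.718
v 0.35 0.742 -3.379
v 0.508 1.562 -2.656
v -1.348 0.598 -2.844
v -1.19 1.418 -2.121
v 1.622 -2.813 -1.189
v 2.281 -2.749 -0.594
v 0.798 -3.407 -0.211
v 2.068 -2.382 -0.551
v 1.754 -2.114 -0.654
v 1.409 -2.007 -0.88
v 1.113 -2.084 -1.176
v 0.933 -2.328 -1.475
v 0.912 -2.684 -1.709
v 1.053 -3.069 -1.824
v 1.325 -3.395 -1.793
v 1.665 -3.589 -1.624
v 1.995 -3.604 -1.355
v 2.24 -3.439 -1.048
v 2.343 -3.13 -0.773
v -2.667 -2.716 1.751
v -1.845 -1.987 1.798
v -3.113 -2.264 2.549
v -2.474 -1.73 1.301
v -3.217 -2.051 1.068
v -3.638 -2.761 1.235
v -3.49 -3.444 1.703
v -2.86 -3.701 2.2
v -2.117 -3.38 2.433
v -1.697 -2.67 2.267
v 1.624 3.734 1.474
v 2.061 4.042 2.389
v 0.376 3.926 2.006
v 1.997 4.535 2.059
v 1.814 4.774 1.544
v 1.571 4.683 1.006
v 1.344 4.291 0.617
v 1.207 3.721 0.5
v 1.202 3.156 0.692
v 1.331 2.774 1.133
v 1.553 2.697 1.682
v 1.797 2.949 2.165
v 1.987 3.45 2.429
f 1 12 6
f 1 6 2
f 1 2 8
f 1 8 11
f 1 11 12
f 2 6 10
f 6 12 5
f 12 11 3
f 11 8 7
f 8 2 9
f 4 10 5
f 4 5 3
f 4 3 7
f 4 7 9
f 4 9 10
f 5 10 6
f 3 5 12
f 7 3 11
f 9 7 8
f 10 9 2
f 14 13 16
f 14 16 15
f 16 13 17
f 16 17 15
f 17 13 18
f 17 18 15
f 18 13 19
f 18 19 15
f 19 13 20
f 19 20 15
f 20 13 21
f 20 21 15
f 21 13 22
f 21 22 15
f 22 13 23
f 22 23 15
f 23 13 24
f 23 24 15
f 24 13 25
f 24 25 15
f 25 13 26
f 25 26 15
f 26 13 27
f 26 27 15
f 27 13 14
f 27 14 15
f 29 28 31
f 29 31 30
f 31 28 32
f 31 32 30
f 32 28 33
f 32 33 30
f 33 28 34
f 33 34 30
f 34 28 35
f 34 35 30
f 35 28 36
f 35 36 30
f 36 28 37
f 36 37 30
f 37 28 29
f 37 29 30
f 39 38 41
f 39 41 40
f 41 38 42
f 41 42 40
f 42 38 43
f 42 43 40
f 43 38 44
f 43 44 40
f 44 38 45
f 44 45 40
f 45 38 46
f 45 46 40
f 46 38 47
f 46 47 40
f 47 38 48
f 47 48 40
f 48 38 49
f 48 49 40
f 49 38 50
f 49 50 40
f 50 38 39
f 50 39 40



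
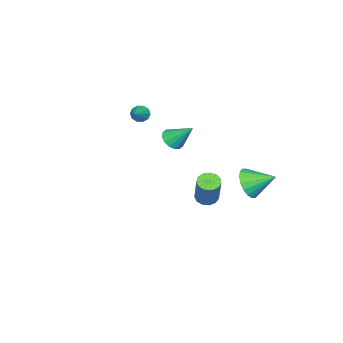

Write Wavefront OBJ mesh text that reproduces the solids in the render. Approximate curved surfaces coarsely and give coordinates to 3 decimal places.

v 1.196 3.295 -2.099
v 1.781 3.381 -2.392
v 2.589 4.011 -0.594
v 2.004 3.925 -0.301
v 1.6 3.704 -2.424
v 2.408 4.334 -0.625
v 1.29 3.897 -2.353
v 2.098 4.527 -0.554
v 0.95 3.899 -2.201
v 1.758 4.529 -0.402
v 0.689 3.709 -2.017
v 1.497 4.339 -0.218
v 0.588 3.388 -1.859
v 1.396 4.018 -0.06
v 0.681 3.037 -1.777
v 1.489 3.667 0.021
v 0.937 2.768 -1.798
v 1.745 3.398 0
v 1.275 2.666 -1.914
v 2.083 3.297 -0.116
v 1.588 2.764 -2.089
v 2.396 3.394 -0.291
v 1.777 3.031 -2.268
v 2.585 3.661 -0.469
v -3.584 3.077 -3.579
v -2.886 2.869 -2.781
v -4.036 4.543 -2.801
v -2.619 3.118 -3.095
v -2.544 3.358 -3.504
v -2.674 3.543 -3.928
v -2.985 3.636 -4.283
v -3.414 3.618 -4.498
v -3.877 3.493 -4.532
v -4.281 3.285 -4.377
v -4.548 3.037 -4.064
v -4.624 2.796 -3.655
v -4.494 2.611 -3.23
v -4.183 2.519 -2.875
v -3.754 2.537 -2.66
v -3.291 2.662 -2.626
v -2.319 -1.155 -0.722
v -1.55 -1.218 -0.606
v -2.401 0.115 0.522
v -1.589 -0.939 -0.895
v -1.824 -0.717 -1.137
v -2.192 -0.613 -1.268
v -2.593 -0.654 -1.253
v -2.921 -0.829 -1.095
v -3.087 -1.092 -0.838
v -3.048 -1.372 -0.549
v -2.813 -1.594 -0.307
v -2.445 -1.698 -0.176
v -2.044 -1.657 -0.191
v -1.716 -1.481 -0.349
v -3.541 -4.177 -0.126
v -3.245 -4.229 -0.646
v -2.279 -3.723 0.546
v -3.38 -3.884 -0.625
v -3.577 -3.651 -0.413
v -3.76 -3.62 -0.092
v -3.859 -3.801 0.216
v -3.836 -4.125 0.393
v -3.701 -4.47 0.372
v -3.504 -4.703 0.161
v -3.322 -4.735 -0.16
v -3.223 -4.554 -0.468
f 2 1 5
f 2 5 3
f 3 5 6
f 3 6 4
f 5 1 7
f 5 7 6
f 6 7 8
f 6 8 4
f 7 1 9
f 7 9 8
f 8 9 10
f 8 10 4
f 9 1 11
f 9 11 10
f 10 11 12
f 10 12 4
f 11 1 13
f 11 13 12
f 12 13 14
f 12 14 4
f 13 1 15
f 13 15 14
f 14 15 16
f 14 16 4
f 15 1 17
f 15 17 16
f 16 17 18
f 16 18 4
f 17 1 19
f 17 19 18
f 18 19 20
f 18 20 4
f 19 1 21
f 19 21 20
f 20 21 22
f 20 22 4
f 21 1 23
f 21 23 22
f 22 23 24
f 22 24 4
f 23 1 2
f 23 2 24
f 24 2 3
f 24 3 4
f 26 25 28
f 26 28 27
f 28 25 29
f 28 29 27
f 29 25 30
f 29 30 27
f 30 25 31
f 30 31 27
f 31 25 32
f 31 32 27
f 32 25 33
f 32 33 27
f 33 25 34
f 33 34 27
f 34 25 35
f 34 35 27
f 35 25 36
f 35 36 27
f 36 25 37
f 36 37 27
f 37 25 38
f 37 38 27
f 38 25 39
f 38 39 27
f 39 25 40
f 39 40 27
f 40 25 26
f 40 26 27
f 42 41 44
f 42 44 43
f 44 41 45
f 44 45 43
f 45 41 46
f 45 46 43
f 46 41 47
f 46 47 43
f 47 41 48
f 47 48 43
f 48 41 49
f 48 49 43
f 49 41 50
f 49 50 43
f 50 41 51
f 50 51 43
f 51 41 52
f 51 52 43
f 52 41 53
f 52 53 43
f 53 41 54
f 53 54 43
f 54 41 42
f 54 42 43
f 56 55 58
f 56 58 57
f 58 55 59
f 58 59 57
f 59 55 60
f 59 60 57
f 60 55 61
f 60 61 57
f 61 55 62
f 61 62 57
f 62 55 63
f 62 63 57
f 63 55 64
f 63 64 57
f 64 55 65
f 64 65 57
f 65 55 66
f 65 66 57
f 66 55 56
f 66 56 57



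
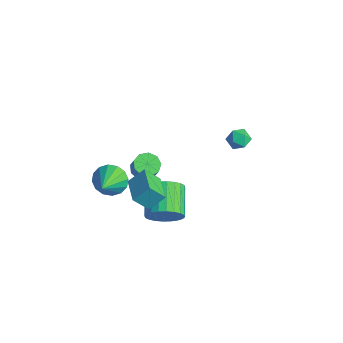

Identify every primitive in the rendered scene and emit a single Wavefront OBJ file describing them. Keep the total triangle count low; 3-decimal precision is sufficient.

v 1.954 -2.729 -1.402
v 2.631 -2.209 -0.79
v 1.202 -1.272 -0.006
v 0.526 -1.791 -0.618
v 2.613 -1.962 -1.117
v 1.185 -1.025 -0.333
v 2.495 -1.833 -1.487
v 1.067 -0.895 -0.703
v 2.295 -1.839 -1.845
v 0.866 -0.902 -1.061
v 2.043 -1.982 -2.134
v 0.614 -1.044 -1.35
v 1.777 -2.237 -2.313
v 0.348 -1.3 -1.529
v 1.538 -2.568 -2.353
v 0.11 -1.631 -1.569
v 1.363 -2.923 -2.248
v -0.066 -1.986 -1.464
v 1.278 -3.248 -2.014
v -0.151 -2.311 -1.23
v 1.295 -3.495 -1.687
v -0.133 -2.558 -0.903
v 1.413 -3.625 -1.317
v -0.015 -2.687 -0.533
v 1.614 -3.618 -0.959
v 0.185 -2.681 -0.175
v 1.866 -3.476 -0.67
v 0.437 -2.538 0.114
v 2.132 -3.22 -0.491
v 0.703 -2.283 0.293
v 2.37 -2.889 -0.451
v 0.942 -1.952 0.333
v 2.546 -2.534 -0.556
v 1.117 -1.597 0.228
v -4.063 -0.258 -4.058
v -3.413 -0.44 -4.448
v -2.886 -0.524 -3.532
v -3.537 -0.342 -3.142
v -3.444 0.088 -4.382
v -2.918 0.005 -3.466
v -3.765 0.455 -4.164
v -3.239 0.371 -3.248
v -4.225 0.488 -3.897
v -3.699 0.404 -2.981
v -4.61 0.171 -3.705
v -4.084 0.088 -2.789
v -4.739 -0.346 -3.678
v -4.212 -0.429 -2.762
v -4.551 -0.822 -3.829
v -4.025 -0.905 -2.913
v -4.136 -1.034 -4.087
v -3.609 -1.118 -3.171
v -3.686 -0.884 -4.332
v -3.16 -0.967 -3.416
v -0.532 3.998 -1.388
v -0.116 3.726 -0.83
v -1.524 3.874 -0.71
v -1.108 3.602 -0.152
v -1.049 4.32 -0.345
v -0.436 4.397 -0.764
v -1.204 3.203 -0.776
v -0.591 3.28 -1.195
v -0.532 3.234 -0.452
v -0.436 3.925 -0.186
v -1.204 3.675 -1.354
v -1.108 4.366 -1.088
v 0.296 -3.913 0.918
v 0.573 -3.074 1.715
v 0.685 -3.201 0.034
v 0.962 -2.362 0.831
v 1.818 -4.558 1.069
v 2.095 -3.719 1.866
v 2.207 -3.846 0.185
v 2.484 -3.007 0.982
v -3.671 -2.648 -3.384
v -3.141 -2.852 -4.231
v -2.469 -3.872 -2.336
v -2.901 -2.433 -4.017
v -2.868 -2.072 -3.633
v -3.05 -1.865 -3.182
v -3.399 -1.868 -2.786
v -3.82 -2.081 -2.549
v -4.202 -2.445 -2.536
v -4.442 -2.864 -2.751
v -4.475 -3.225 -3.134
v -4.293 -3.432 -3.585
v -3.944 -3.428 -3.981
v -3.523 -3.216 -4.218
f 2 1 5
f 2 5 3
f 3 5 6
f 3 6 4
f 5 1 7
f 5 7 6
f 6 7 8
f 6 8 4
f 7 1 9
f 7 9 8
f 8 9 10
f 8 10 4
f 9 1 11
f 9 11 10
f 10 11 12
f 10 12 4
f 11 1 13
f 11 13 12
f 12 13 14
f 12 14 4
f 13 1 15
f 13 15 14
f 14 15 16
f 14 16 4
f 15 1 17
f 15 17 16
f 16 17 18
f 16 18 4
f 17 1 19
f 17 19 18
f 18 19 20
f 18 20 4
f 19 1 21
f 19 21 20
f 20 21 22
f 20 22 4
f 21 1 23
f 21 23 22
f 22 23 24
f 22 24 4
f 23 1 25
f 23 25 24
f 24 25 26
f 24 26 4
f 25 1 27
f 25 27 26
f 26 27 28
f 26 28 4
f 27 1 29
f 27 29 28
f 28 29 30
f 28 30 4
f 29 1 31
f 29 31 30
f 30 31 32
f 30 32 4
f 31 1 33
f 31 33 32
f 32 33 34
f 32 34 4
f 33 1 2
f 33 2 34
f 34 2 3
f 34 3 4
f 36 35 39
f 36 39 37
f 37 39 40
f 37 40 38
f 39 35 41
f 39 41 40
f 40 41 42
f 40 42 38
f 41 35 43
f 41 43 42
f 42 43 44
f 42 44 38
f 43 35 45
f 43 45 44
f 44 45 46
f 44 46 38
f 45 35 47
f 45 47 46
f 46 47 48
f 46 48 38
f 47 35 49
f 47 49 48
f 48 49 50
f 48 50 38
f 49 35 51
f 49 51 50
f 50 51 52
f 50 52 38
f 51 35 53
f 51 53 52
f 52 53 54
f 52 54 38
f 53 35 36
f 53 36 54
f 54 36 37
f 54 37 38
f 55 66 60
f 55 60 56
f 55 56 62
f 55 62 65
f 55 65 66
f 56 60 64
f 60 66 59
f 66 65 57
f 65 62 61
f 62 56 63
f 58 64 59
f 58 59 57
f 58 57 61
f 58 61 63
f 58 63 64
f 59 64 60
f 57 59 66
f 61 57 65
f 63 61 62
f 64 63 56
f 68 70 67
f 71 68 67
f 67 70 69
f 69 71 67
f 68 74 70
f 72 68 71
f 72 74 68
f 70 74 69
f 73 71 69
f 69 74 73
f 73 72 71
f 74 72 73
f 76 75 78
f 76 78 77
f 78 75 79
f 78 79 77
f 79 75 80
f 79 80 77
f 80 75 81
f 80 81 77
f 81 75 82
f 81 82 77
f 82 75 83
f 82 83 77
f 83 75 84
f 83 84 77
f 84 75 85
f 84 85 77
f 85 75 86
f 85 86 77
f 86 75 87
f 86 87 77
f 87 75 88
f 87 88 77
f 88 75 76
f 88 76 77



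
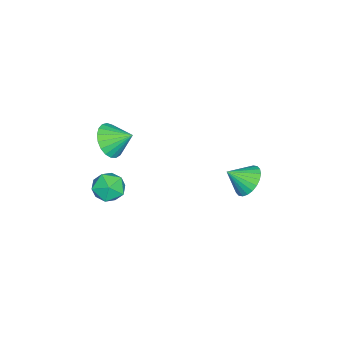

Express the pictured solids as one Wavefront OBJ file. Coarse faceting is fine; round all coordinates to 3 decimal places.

v 1.473 -2.169 0.514
v 2.494 -2.059 0.348
v 1.467 -1.011 1.246
v 2.325 -1.847 0.012
v 2.008 -1.691 -0.238
v 1.599 -1.617 -0.358
v 1.169 -1.639 -0.327
v 0.79 -1.752 -0.151
v 0.53 -1.938 0.141
v 0.433 -2.163 0.497
v 0.516 -2.39 0.856
v 0.764 -2.578 1.156
v 1.134 -2.696 1.345
v 1.564 -2.722 1.39
v 1.977 -2.653 1.284
v 2.303 -2.5 1.045
v 2.486 -2.29 0.714
v 1.147 -1.57 -3.166
v 2.085 -1.319 -2.978
v 1.495 -3.101 -2.862
v 2.433 -2.85 -2.674
v 1.714 -2.572 -2.056
v 1.499 -1.626 -2.244
v 2.081 -2.794 -3.596
v 1.866 -1.848 -3.784
v 2.662 -2.076 -3.244
v 2.435 -1.939 -2.292
v 1.145 -2.481 -3.548
v 0.918 -2.344 -2.596
v -0.01 4.392 -2.098
v 0.354 3.903 -2.853
v 0.43 3.428 -1.262
v 0.649 4.12 -2.757
v 0.843 4.379 -2.561
v 0.907 4.64 -2.294
v 0.832 4.863 -1.998
v 0.629 5.014 -1.717
v 0.328 5.071 -1.494
v -0.024 5.024 -1.363
v -0.374 4.881 -1.344
v -0.668 4.664 -1.44
v -0.862 4.405 -1.636
v -0.927 4.144 -1.903
v -0.852 3.921 -2.199
v -0.648 3.769 -2.48
v -0.347 3.713 -2.703
v 0.005 3.76 -2.834
f 2 1 4
f 2 4 3
f 4 1 5
f 4 5 3
f 5 1 6
f 5 6 3
f 6 1 7
f 6 7 3
f 7 1 8
f 7 8 3
f 8 1 9
f 8 9 3
f 9 1 10
f 9 10 3
f 10 1 11
f 10 11 3
f 11 1 12
f 11 12 3
f 12 1 13
f 12 13 3
f 13 1 14
f 13 14 3
f 14 1 15
f 14 15 3
f 15 1 16
f 15 16 3
f 16 1 17
f 16 17 3
f 17 1 2
f 17 2 3
f 18 29 23
f 18 23 19
f 18 19 25
f 18 25 28
f 18 28 29
f 19 23 27
f 23 29 22
f 29 28 20
f 28 25 24
f 25 19 26
f 21 27 22
f 21 22 20
f 21 20 24
f 21 24 26
f 21 26 27
f 22 27 23
f 20 22 29
f 24 20 28
f 26 24 25
f 27 26 19
f 31 30 33
f 31 33 32
f 33 30 34
f 33 34 32
f 34 30 35
f 34 35 32
f 35 30 36
f 35 36 32
f 36 30 37
f 36 37 32
f 37 30 38
f 37 38 32
f 38 30 39
f 38 39 32
f 39 30 40
f 39 40 32
f 40 30 41
f 40 41 32
f 41 30 42
f 41 42 32
f 42 30 43
f 42 43 32
f 43 30 44
f 43 44 32
f 44 30 45
f 44 45 32
f 45 30 46
f 45 46 32
f 46 30 47
f 46 47 32
f 47 30 31
f 47 31 32



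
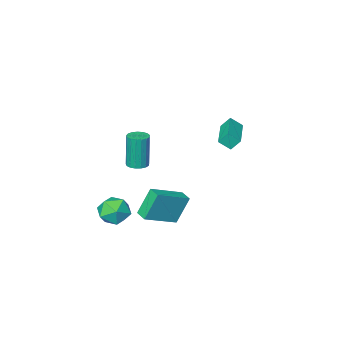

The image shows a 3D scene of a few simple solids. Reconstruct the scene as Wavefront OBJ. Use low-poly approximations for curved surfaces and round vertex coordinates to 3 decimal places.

v 1.407 0.071 -2.861
v 0.634 0.143 -1.192
v 1.425 0.891 -2.887
v 0.652 0.962 -1.219
v 3.348 0.058 -1.961
v 2.575 0.129 -0.293
v 3.366 0.877 -1.988
v 2.593 0.949 -0.319
v 3.339 -2.329 -3.273
v 4.025 -2.953 -3.812
v 2.035 -3.387 -3.708
v 2.721 -4.011 -4.247
v 2.766 -3.964 -3.176
v 3.572 -3.309 -2.907
v 2.488 -3.031 -4.613
v 3.294 -2.376 -4.344
v 3.499 -3.387 -4.639
v 3.671 -3.963 -3.752
v 2.389 -2.377 -3.768
v 2.561 -2.953 -2.881
v -2.952 -1.842 1.937
v -3.392 -1.547 2.601
v -3.513 -1.443 1.388
v -3.953 -1.148 2.053
v -1.707 -0.052 1.967
v -2.147 0.243 2.632
v -2.268 0.347 1.419
v -2.708 0.642 2.083
v 3.714 0.821 2.344
v 4.104 1.287 2.401
v 3.975 1.145 4.452
v 3.586 0.679 4.396
v 3.842 1.415 2.393
v 3.713 1.274 4.445
v 3.55 1.408 2.375
v 3.421 1.266 4.426
v 3.297 1.265 2.349
v 3.168 1.124 4.4
v 3.139 1.021 2.322
v 3.01 0.88 4.373
v 3.113 0.731 2.3
v 2.984 0.59 4.352
v 3.224 0.462 2.289
v 3.096 0.32 4.34
v 3.448 0.275 2.29
v 3.32 0.133 4.341
v 3.733 0.212 2.304
v 3.604 0.071 4.355
v 4.014 0.29 2.327
v 3.885 0.148 4.378
v 4.226 0.489 2.354
v 4.097 0.347 4.405
v 4.321 0.764 2.379
v 4.192 0.622 4.43
v 4.277 1.052 2.396
v 4.148 0.91 4.447
f 2 4 1
f 5 2 1
f 1 4 3
f 3 5 1
f 2 8 4
f 6 2 5
f 6 8 2
f 4 8 3
f 7 5 3
f 3 8 7
f 7 6 5
f 8 6 7
f 9 20 14
f 9 14 10
f 9 10 16
f 9 16 19
f 9 19 20
f 10 14 18
f 14 20 13
f 20 19 11
f 19 16 15
f 16 10 17
f 12 18 13
f 12 13 11
f 12 11 15
f 12 15 17
f 12 17 18
f 13 18 14
f 11 13 20
f 15 11 19
f 17 15 16
f 18 17 10
f 22 24 21
f 25 22 21
f 21 24 23
f 23 25 21
f 22 28 24
f 26 22 25
f 26 28 22
f 24 28 23
f 27 25 23
f 23 28 27
f 27 26 25
f 28 26 27
f 30 29 33
f 30 33 31
f 31 33 34
f 31 34 32
f 33 29 35
f 33 35 34
f 34 35 36
f 34 36 32
f 35 29 37
f 35 37 36
f 36 37 38
f 36 38 32
f 37 29 39
f 37 39 38
f 38 39 40
f 38 40 32
f 39 29 41
f 39 41 40
f 40 41 42
f 40 42 32
f 41 29 43
f 41 43 42
f 42 43 44
f 42 44 32
f 43 29 45
f 43 45 44
f 44 45 46
f 44 46 32
f 45 29 47
f 45 47 46
f 46 47 48
f 46 48 32
f 47 29 49
f 47 49 48
f 48 49 50
f 48 50 32
f 49 29 51
f 49 51 50
f 50 51 52
f 50 52 32
f 51 29 53
f 51 53 52
f 52 53 54
f 52 54 32
f 53 29 55
f 53 55 54
f 54 55 56
f 54 56 32
f 55 29 30
f 55 30 56
f 56 30 31
f 56 31 32



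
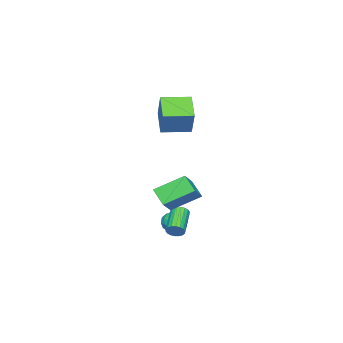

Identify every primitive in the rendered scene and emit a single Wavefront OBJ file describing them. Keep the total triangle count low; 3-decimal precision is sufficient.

v -3.014 -3.237 1.952
v -4.321 -4.265 3.099
v -4.279 -1.662 1.923
v -5.586 -2.69 3.07
v -2.074 -2.45 3.73
v -3.381 -3.478 4.877
v -3.339 -0.875 3.701
v -4.646 -1.903 4.848
v 3.661 2.068 -3.406
v 4.008 1.759 -3.026
v 2.385 1.084 -2.094
v 2.039 1.392 -2.474
v 3.981 1.995 -2.904
v 2.358 1.319 -1.971
v 3.89 2.245 -2.881
v 2.267 1.569 -1.948
v 3.754 2.46 -2.962
v 2.131 1.784 -2.029
v 3.6 2.597 -3.131
v 1.977 1.922 -2.198
v 3.457 2.63 -3.355
v 1.835 1.954 -2.422
v 3.356 2.551 -3.589
v 1.733 1.875 -2.656
v 3.315 2.376 -3.786
v 1.692 1.701 -2.854
v 3.342 2.141 -3.909
v 1.719 1.465 -2.976
v 3.433 1.891 -3.932
v 1.81 1.215 -2.999
v 3.569 1.676 -3.851
v 1.946 1 -2.918
v 3.723 1.538 -3.682
v 2.1 0.863 -2.749
v 3.865 1.506 -3.458
v 2.243 0.83 -2.525
v 3.967 1.585 -3.224
v 2.344 0.909 -2.291
v 1.824 1.519 -3.252
v 2.478 1.073 -3.643
v 0.922 0.447 -3.537
v 1.576 0.001 -3.928
v 1.587 0.124 -3.053
v 2.144 0.786 -2.877
v 1.256 0.734 -4.303
v 1.813 1.396 -4.127
v 2.127 0.587 -4.293
v 2.331 0.21 -3.521
v 1.069 1.31 -3.659
v 1.273 0.933 -2.887
v 2.23 1.39 -3.423
v 1.17 0.13 -3.757
v 1.176 0.202 -3.243
v 1.561 -0.06 -3.473
v 2.034 1.221 -2.973
v 2.418 0.959 -3.203
v 1.894 0.401 -2.856
v 0.982 0.561 -3.977
v 1.366 0.299 -4.207
v 1.839 1.58 -3.707
v 2.224 1.318 -3.937
v 1.506 1.119 -4.324
v 2.408 0.842 -4.034
v 1.878 0.212 -4.202
v 1.69 0.643 -4.422
v 2.017 1.033 -4.318
v 2.528 0.621 -3.581
v 1.998 -0.009 -3.748
v 2.005 0.063 -3.234
v 2.332 0.452 -3.13
v 2.322 0.335 -3.962
v 1.402 1.529 -3.432
v 0.872 0.899 -3.599
v 1.068 1.068 -4.05
v 1.395 1.457 -3.946
v 1.522 1.308 -2.978
v 0.992 0.678 -3.146
v 1.383 0.487 -2.862
v 1.71 0.877 -2.758
v 1.078 1.185 -3.218
v 3.03 0.635 -0.903
v 1.892 2.151 0.173
v 3.426 1.584 -1.822
v 2.288 3.101 -0.746
v 4.452 0.999 0.086
v 3.314 2.516 1.162
v 4.848 1.949 -0.833
v 3.71 3.465 0.243
f 2 4 1
f 5 2 1
f 1 4 3
f 3 5 1
f 2 8 4
f 6 2 5
f 6 8 2
f 4 8 3
f 7 5 3
f 3 8 7
f 7 6 5
f 8 6 7
f 10 9 13
f 10 13 11
f 11 13 14
f 11 14 12
f 13 9 15
f 13 15 14
f 14 15 16
f 14 16 12
f 15 9 17
f 15 17 16
f 16 17 18
f 16 18 12
f 17 9 19
f 17 19 18
f 18 19 20
f 18 20 12
f 19 9 21
f 19 21 20
f 20 21 22
f 20 22 12
f 21 9 23
f 21 23 22
f 22 23 24
f 22 24 12
f 23 9 25
f 23 25 24
f 24 25 26
f 24 26 12
f 25 9 27
f 25 27 26
f 26 27 28
f 26 28 12
f 27 9 29
f 27 29 28
f 28 29 30
f 28 30 12
f 29 9 31
f 29 31 30
f 30 31 32
f 30 32 12
f 31 9 33
f 31 33 32
f 32 33 34
f 32 34 12
f 33 9 35
f 33 35 34
f 34 35 36
f 34 36 12
f 35 9 37
f 35 37 36
f 36 37 38
f 36 38 12
f 37 9 10
f 37 10 38
f 38 10 11
f 38 11 12
f 39 76 55
f 76 50 79
f 55 79 44
f 76 79 55
f 39 55 51
f 55 44 56
f 51 56 40
f 55 56 51
f 39 51 60
f 51 40 61
f 60 61 46
f 51 61 60
f 39 60 72
f 60 46 75
f 72 75 49
f 60 75 72
f 39 72 76
f 72 49 80
f 76 80 50
f 72 80 76
f 40 56 67
f 56 44 70
f 67 70 48
f 56 70 67
f 44 79 57
f 79 50 78
f 57 78 43
f 79 78 57
f 50 80 77
f 80 49 73
f 77 73 41
f 80 73 77
f 49 75 74
f 75 46 62
f 74 62 45
f 75 62 74
f 46 61 66
f 61 40 63
f 66 63 47
f 61 63 66
f 42 68 54
f 68 48 69
f 54 69 43
f 68 69 54
f 42 54 52
f 54 43 53
f 52 53 41
f 54 53 52
f 42 52 59
f 52 41 58
f 59 58 45
f 52 58 59
f 42 59 64
f 59 45 65
f 64 65 47
f 59 65 64
f 42 64 68
f 64 47 71
f 68 71 48
f 64 71 68
f 43 69 57
f 69 48 70
f 57 70 44
f 69 70 57
f 41 53 77
f 53 43 78
f 77 78 50
f 53 78 77
f 45 58 74
f 58 41 73
f 74 73 49
f 58 73 74
f 47 65 66
f 65 45 62
f 66 62 46
f 65 62 66
f 48 71 67
f 71 47 63
f 67 63 40
f 71 63 67
f 82 84 81
f 85 82 81
f 81 84 83
f 83 85 81
f 82 88 84
f 86 82 85
f 86 88 82
f 84 88 83
f 87 85 83
f 83 88 87
f 87 86 85
f 88 86 87



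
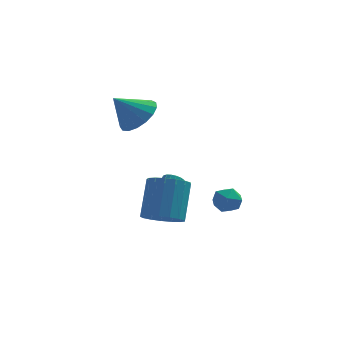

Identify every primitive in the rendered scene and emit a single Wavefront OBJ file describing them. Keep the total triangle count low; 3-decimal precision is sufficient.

v 1.407 -0.302 -1.828
v 2.33 -0.524 -1.783
v 2.515 0.6 -0.066
v 1.593 0.822 -0.112
v 2.322 -0.143 -2.031
v 2.507 0.981 -0.314
v 2.104 0.201 -2.233
v 2.289 1.325 -0.516
v 1.727 0.431 -2.342
v 1.912 1.554 -0.626
v 1.276 0.492 -2.334
v 1.462 1.615 -0.617
v 0.856 0.371 -2.209
v 1.041 1.495 -0.493
v 0.562 0.097 -1.998
v 0.747 1.22 -0.281
v 0.461 -0.269 -1.747
v 0.647 0.854 -0.031
v 0.578 -0.643 -1.515
v 0.763 0.481 0.201
v 0.884 -0.938 -1.355
v 1.069 0.185 0.361
v 1.31 -1.088 -1.303
v 1.496 0.036 0.413
v 1.759 -1.057 -1.372
v 1.944 0.066 0.345
v 2.127 -0.854 -1.545
v 2.312 0.27 0.172
v 3.942 4.35 -2.904
v 4.448 3.774 -3.037
v 3.432 3.686 -1.963
v 3.938 3.11 -2.096
v 4.187 3.788 -1.805
v 4.502 4.198 -2.387
v 3.378 3.262 -2.613
v 3.693 3.672 -3.195
v 4.099 3.102 -2.857
v 4.6 3.426 -2.357
v 3.28 4.034 -2.643
v 3.781 4.358 -2.143
v 0.1 3.158 2.765
v 0.919 2.861 3.388
v -0.94 2.742 3.935
v 0.85 3.355 3.502
v 0.61 3.804 3.448
v 0.253 4.105 3.237
v -0.138 4.189 2.919
v -0.476 4.037 2.565
v -0.681 3.683 2.256
v -0.707 3.209 2.065
v -0.548 2.723 2.034
v -0.241 2.336 2.17
v 0.145 2.138 2.443
v 0.52 2.174 2.789
v 0.799 2.434 3.13
v 1.061 2.553 -2.668
v 1.564 2.473 -2.774
v 2.062 4.008 -1.558
v 1.559 4.087 -1.452
v 1.5 2.624 -2.937
v 1.997 4.159 -1.722
v 1.349 2.76 -3.048
v 1.847 4.295 -1.832
v 1.141 2.855 -3.083
v 1.639 4.39 -1.867
v 0.917 2.891 -3.036
v 1.415 4.425 -1.82
v 0.722 2.859 -2.916
v 1.219 4.394 -1.7
v 0.594 2.766 -2.747
v 1.091 4.301 -1.531
v 0.558 2.632 -2.562
v 1.056 4.167 -1.346
v 0.623 2.481 -2.398
v 1.12 4.016 -1.183
v 0.773 2.345 -2.288
v 1.271 3.88 -1.072
v 0.981 2.25 -2.253
v 1.479 3.785 -1.037
v 1.205 2.215 -2.3
v 1.703 3.749 -1.084
v 1.401 2.246 -2.42
v 1.898 3.781 -1.204
v 1.529 2.339 -2.589
v 2.026 3.874 -1.373
f 2 1 5
f 2 5 3
f 3 5 6
f 3 6 4
f 5 1 7
f 5 7 6
f 6 7 8
f 6 8 4
f 7 1 9
f 7 9 8
f 8 9 10
f 8 10 4
f 9 1 11
f 9 11 10
f 10 11 12
f 10 12 4
f 11 1 13
f 11 13 12
f 12 13 14
f 12 14 4
f 13 1 15
f 13 15 14
f 14 15 16
f 14 16 4
f 15 1 17
f 15 17 16
f 16 17 18
f 16 18 4
f 17 1 19
f 17 19 18
f 18 19 20
f 18 20 4
f 19 1 21
f 19 21 20
f 20 21 22
f 20 22 4
f 21 1 23
f 21 23 22
f 22 23 24
f 22 24 4
f 23 1 25
f 23 25 24
f 24 25 26
f 24 26 4
f 25 1 27
f 25 27 26
f 26 27 28
f 26 28 4
f 27 1 2
f 27 2 28
f 28 2 3
f 28 3 4
f 29 40 34
f 29 34 30
f 29 30 36
f 29 36 39
f 29 39 40
f 30 34 38
f 34 40 33
f 40 39 31
f 39 36 35
f 36 30 37
f 32 38 33
f 32 33 31
f 32 31 35
f 32 35 37
f 32 37 38
f 33 38 34
f 31 33 40
f 35 31 39
f 37 35 36
f 38 37 30
f 42 41 44
f 42 44 43
f 44 41 45
f 44 45 43
f 45 41 46
f 45 46 43
f 46 41 47
f 46 47 43
f 47 41 48
f 47 48 43
f 48 41 49
f 48 49 43
f 49 41 50
f 49 50 43
f 50 41 51
f 50 51 43
f 51 41 52
f 51 52 43
f 52 41 53
f 52 53 43
f 53 41 54
f 53 54 43
f 54 41 55
f 54 55 43
f 55 41 42
f 55 42 43
f 57 56 60
f 57 60 58
f 58 60 61
f 58 61 59
f 60 56 62
f 60 62 61
f 61 62 63
f 61 63 59
f 62 56 64
f 62 64 63
f 63 64 65
f 63 65 59
f 64 56 66
f 64 66 65
f 65 66 67
f 65 67 59
f 66 56 68
f 66 68 67
f 67 68 69
f 67 69 59
f 68 56 70
f 68 70 69
f 69 70 71
f 69 71 59
f 70 56 72
f 70 72 71
f 71 72 73
f 71 73 59
f 72 56 74
f 72 74 73
f 73 74 75
f 73 75 59
f 74 56 76
f 74 76 75
f 75 76 77
f 75 77 59
f 76 56 78
f 76 78 77
f 77 78 79
f 77 79 59
f 78 56 80
f 78 80 79
f 79 80 81
f 79 81 59
f 80 56 82
f 80 82 81
f 81 82 83
f 81 83 59
f 82 56 84
f 82 84 83
f 83 84 85
f 83 85 59
f 84 56 57
f 84 57 85
f 85 57 58
f 85 58 59



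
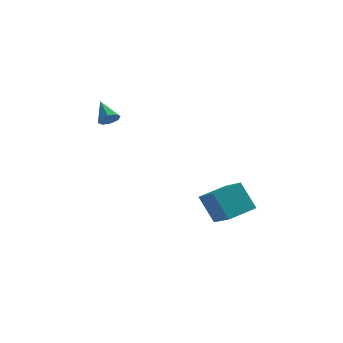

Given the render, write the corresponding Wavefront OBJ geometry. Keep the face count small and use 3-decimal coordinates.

v 2.11 -0.206 -3.134
v 1.29 0.224 -1.841
v 3.132 0.82 -2.827
v 2.312 1.249 -1.534
v 3.068 -1.469 -2.106
v 2.248 -1.04 -0.813
v 4.09 -0.444 -1.799
v 3.27 -0.014 -0.506
v -2.808 0.015 2.757
v -2.459 -0.062 3.162
v -3.452 0.805 3.463
v -2.348 0.249 2.914
v -2.506 0.424 2.574
v -2.842 0.358 2.342
v -3.157 0.092 2.352
v -3.268 -0.22 2.6
v -3.11 -0.394 2.94
v -2.775 -0.329 3.172
f 2 4 1
f 5 2 1
f 1 4 3
f 3 5 1
f 2 8 4
f 6 2 5
f 6 8 2
f 4 8 3
f 7 5 3
f 3 8 7
f 7 6 5
f 8 6 7
f 10 9 12
f 10 12 11
f 12 9 13
f 12 13 11
f 13 9 14
f 13 14 11
f 14 9 15
f 14 15 11
f 15 9 16
f 15 16 11
f 16 9 17
f 16 17 11
f 17 9 18
f 17 18 11
f 18 9 10
f 18 10 11



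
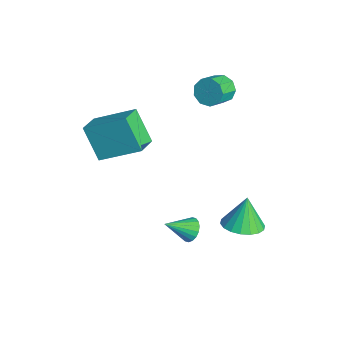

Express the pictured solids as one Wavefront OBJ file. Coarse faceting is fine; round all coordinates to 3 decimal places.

v -3.617 -1.713 1.844
v -2.73 -2.47 2.236
v -2.667 -0.056 2.894
v -1.78 -0.812 3.286
v -2.62 -1.328 0.334
v -1.733 -2.084 0.726
v -1.67 0.33 1.384
v -0.783 -0.427 1.776
v -3.96 4.366 1.823
v -3.507 4.301 1.217
v -2.886 3.45 1.771
v -3.34 3.514 2.377
v -3.315 4.655 1.545
v -2.694 3.804 2.099
v -3.425 4.874 2.004
v -2.804 4.022 2.558
v -3.785 4.854 2.378
v -3.165 4.003 2.932
v -4.228 4.606 2.492
v -3.607 3.755 3.046
v -4.545 4.246 2.293
v -3.925 3.395 2.847
v -4.588 3.941 1.874
v -3.968 3.09 2.428
v -4.338 3.835 1.431
v -3.718 2.984 1.985
v -3.911 3.977 1.171
v -3.291 3.126 1.725
v 1.996 0.829 -1.622
v 2.24 0.496 -2.098
v 1.944 -0.329 -0.838
v 2.468 0.58 -1.958
v 2.602 0.714 -1.751
v 2.617 0.871 -1.519
v 2.508 1.019 -1.307
v 2.298 1.13 -1.158
v 2.029 1.181 -1.1
v 1.753 1.162 -1.146
v 1.525 1.078 -1.286
v 1.391 0.944 -1.493
v 1.376 0.788 -1.725
v 1.485 0.639 -1.937
v 1.695 0.529 -2.086
v 1.964 0.478 -2.144
v 1.058 3.597 -3.236
v 2.025 3.593 -2.981
v 0.662 3.943 -1.724
v 1.955 4.017 -3.097
v 1.707 4.358 -3.24
v 1.33 4.548 -3.382
v 0.9 4.55 -3.495
v 0.501 4.363 -3.557
v 0.212 4.024 -3.555
v 0.091 3.601 -3.49
v 0.161 3.177 -3.374
v 0.409 2.836 -3.231
v 0.786 2.646 -3.089
v 1.216 2.644 -2.976
v 1.615 2.831 -2.914
v 1.904 3.17 -2.916
f 2 4 1
f 5 2 1
f 1 4 3
f 3 5 1
f 2 8 4
f 6 2 5
f 6 8 2
f 4 8 3
f 7 5 3
f 3 8 7
f 7 6 5
f 8 6 7
f 10 9 13
f 10 13 11
f 11 13 14
f 11 14 12
f 13 9 15
f 13 15 14
f 14 15 16
f 14 16 12
f 15 9 17
f 15 17 16
f 16 17 18
f 16 18 12
f 17 9 19
f 17 19 18
f 18 19 20
f 18 20 12
f 19 9 21
f 19 21 20
f 20 21 22
f 20 22 12
f 21 9 23
f 21 23 22
f 22 23 24
f 22 24 12
f 23 9 25
f 23 25 24
f 24 25 26
f 24 26 12
f 25 9 27
f 25 27 26
f 26 27 28
f 26 28 12
f 27 9 10
f 27 10 28
f 28 10 11
f 28 11 12
f 30 29 32
f 30 32 31
f 32 29 33
f 32 33 31
f 33 29 34
f 33 34 31
f 34 29 35
f 34 35 31
f 35 29 36
f 35 36 31
f 36 29 37
f 36 37 31
f 37 29 38
f 37 38 31
f 38 29 39
f 38 39 31
f 39 29 40
f 39 40 31
f 40 29 41
f 40 41 31
f 41 29 42
f 41 42 31
f 42 29 43
f 42 43 31
f 43 29 44
f 43 44 31
f 44 29 30
f 44 30 31
f 46 45 48
f 46 48 47
f 48 45 49
f 48 49 47
f 49 45 50
f 49 50 47
f 50 45 51
f 50 51 47
f 51 45 52
f 51 52 47
f 52 45 53
f 52 53 47
f 53 45 54
f 53 54 47
f 54 45 55
f 54 55 47
f 55 45 56
f 55 56 47
f 56 45 57
f 56 57 47
f 57 45 58
f 57 58 47
f 58 45 59
f 58 59 47
f 59 45 60
f 59 60 47
f 60 45 46
f 60 46 47

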